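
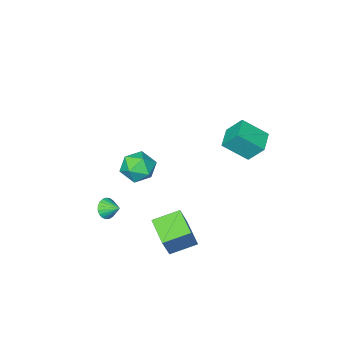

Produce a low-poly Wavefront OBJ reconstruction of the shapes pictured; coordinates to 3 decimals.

v -1.226 -2.993 -3.05
v 0.013 -3.019 -2.988
v -1.333 -4.121 -1.392
v -0.094 -4.147 -1.33
v -0.704 -3.088 -1.114
v -0.638 -2.391 -2.138
v -0.682 -4.749 -2.242
v -0.616 -4.052 -3.266
v 0.349 -4.104 -2.489
v 0.336 -3.078 -1.791
v -1.656 -4.062 -2.589
v -1.669 -3.036 -1.891
v 0.464 2.993 -2.213
v 1.312 3.47 -0.374
v 0.91 4.66 -2.851
v 1.758 5.137 -1.012
v 2.022 2.363 -2.768
v 2.87 2.84 -0.929
v 2.468 4.03 -3.406
v 3.316 4.507 -1.567
v 2.633 -2.122 -3.506
v 3.24 -1.756 -3.805
v 2.327 -1.198 -2.994
v 3.016 -1.706 -4.028
v 2.726 -1.728 -4.161
v 2.419 -1.819 -4.181
v 2.15 -1.962 -4.084
v 1.964 -2.132 -3.887
v 1.893 -2.301 -3.624
v 1.951 -2.439 -3.341
v 2.126 -2.522 -3.086
v 2.389 -2.536 -2.904
v 2.695 -2.478 -2.826
v 2.989 -2.359 -2.866
v 3.222 -2.199 -3.016
v 3.353 -2.025 -3.251
v 3.359 -1.868 -3.53
v -4.445 2.781 2.336
v -4.929 3.633 3.562
v -3.352 3.763 2.085
v -3.837 4.615 3.312
v -3.263 1.765 3.508
v -3.748 2.617 4.735
v -2.171 2.747 3.258
v -2.655 3.599 4.484
f 1 12 6
f 1 6 2
f 1 2 8
f 1 8 11
f 1 11 12
f 2 6 10
f 6 12 5
f 12 11 3
f 11 8 7
f 8 2 9
f 4 10 5
f 4 5 3
f 4 3 7
f 4 7 9
f 4 9 10
f 5 10 6
f 3 5 12
f 7 3 11
f 9 7 8
f 10 9 2
f 14 16 13
f 17 14 13
f 13 16 15
f 15 17 13
f 14 20 16
f 18 14 17
f 18 20 14
f 16 20 15
f 19 17 15
f 15 20 19
f 19 18 17
f 20 18 19
f 22 21 24
f 22 24 23
f 24 21 25
f 24 25 23
f 25 21 26
f 25 26 23
f 26 21 27
f 26 27 23
f 27 21 28
f 27 28 23
f 28 21 29
f 28 29 23
f 29 21 30
f 29 30 23
f 30 21 31
f 30 31 23
f 31 21 32
f 31 32 23
f 32 21 33
f 32 33 23
f 33 21 34
f 33 34 23
f 34 21 35
f 34 35 23
f 35 21 36
f 35 36 23
f 36 21 37
f 36 37 23
f 37 21 22
f 37 22 23
f 39 41 38
f 42 39 38
f 38 41 40
f 40 42 38
f 39 45 41
f 43 39 42
f 43 45 39
f 41 45 40
f 44 42 40
f 40 45 44
f 44 43 42
f 45 43 44



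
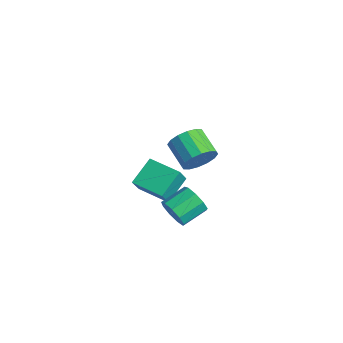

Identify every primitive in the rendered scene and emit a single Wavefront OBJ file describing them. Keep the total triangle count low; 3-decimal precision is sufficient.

v -4.369 -2.054 -3.953
v -3.895 -2.624 -2.922
v -4.932 -0.839 -3.024
v -4.459 -1.409 -1.992
v -2.861 -1.191 -4.168
v -2.388 -1.761 -3.136
v -3.425 0.024 -3.238
v -2.951 -0.546 -2.207
v 0.872 -1.426 1.694
v 1.223 -1.984 2.32
v -0.08 -2.073 2.973
v -0.432 -1.514 2.346
v 1.282 -1.551 2.496
v -0.021 -1.64 3.149
v 1.231 -1.085 2.457
v -0.072 -1.174 3.11
v 1.083 -0.71 2.214
v -0.22 -0.798 2.866
v 0.879 -0.526 1.831
v -0.424 -0.615 2.484
v 0.673 -0.584 1.411
v -0.63 -0.672 2.064
v 0.52 -0.867 1.067
v -0.783 -0.956 1.72
v 0.461 -1.3 0.891
v -0.842 -1.389 1.544
v 0.512 -1.766 0.93
v -0.791 -1.855 1.583
v 0.66 -2.142 1.174
v -0.643 -2.23 1.826
v 0.864 -2.325 1.556
v -0.439 -2.414 2.209
v 1.07 -2.268 1.976
v -0.233 -2.356 2.629
v -1.532 -1.618 -3.855
v -1.121 -1.852 -3.136
v -1.298 -0.536 -2.607
v -1.708 -0.302 -3.325
v -0.736 -1.643 -3.529
v -0.913 -0.326 -2.999
v -0.724 -1.422 -4.074
v -0.9 -0.105 -3.544
v -1.089 -1.293 -4.516
v -1.266 0.024 -3.987
v -1.662 -1.316 -4.649
v -1.838 0.001 -4.12
v -2.173 -1.481 -4.411
v -2.35 -0.164 -3.881
v -2.385 -1.71 -3.912
v -2.562 -0.393 -3.382
v -2.197 -1.896 -3.386
v -2.374 -0.58 -2.857
v -1.698 -1.952 -3.08
v -1.875 -0.636 -2.55
f 2 4 1
f 5 2 1
f 1 4 3
f 3 5 1
f 2 8 4
f 6 2 5
f 6 8 2
f 4 8 3
f 7 5 3
f 3 8 7
f 7 6 5
f 8 6 7
f 10 9 13
f 10 13 11
f 11 13 14
f 11 14 12
f 13 9 15
f 13 15 14
f 14 15 16
f 14 16 12
f 15 9 17
f 15 17 16
f 16 17 18
f 16 18 12
f 17 9 19
f 17 19 18
f 18 19 20
f 18 20 12
f 19 9 21
f 19 21 20
f 20 21 22
f 20 22 12
f 21 9 23
f 21 23 22
f 22 23 24
f 22 24 12
f 23 9 25
f 23 25 24
f 24 25 26
f 24 26 12
f 25 9 27
f 25 27 26
f 26 27 28
f 26 28 12
f 27 9 29
f 27 29 28
f 28 29 30
f 28 30 12
f 29 9 31
f 29 31 30
f 30 31 32
f 30 32 12
f 31 9 33
f 31 33 32
f 32 33 34
f 32 34 12
f 33 9 10
f 33 10 34
f 34 10 11
f 34 11 12
f 36 35 39
f 36 39 37
f 37 39 40
f 37 40 38
f 39 35 41
f 39 41 40
f 40 41 42
f 40 42 38
f 41 35 43
f 41 43 42
f 42 43 44
f 42 44 38
f 43 35 45
f 43 45 44
f 44 45 46
f 44 46 38
f 45 35 47
f 45 47 46
f 46 47 48
f 46 48 38
f 47 35 49
f 47 49 48
f 48 49 50
f 48 50 38
f 49 35 51
f 49 51 50
f 50 51 52
f 50 52 38
f 51 35 53
f 51 53 52
f 52 53 54
f 52 54 38
f 53 35 36
f 53 36 54
f 54 36 37
f 54 37 38



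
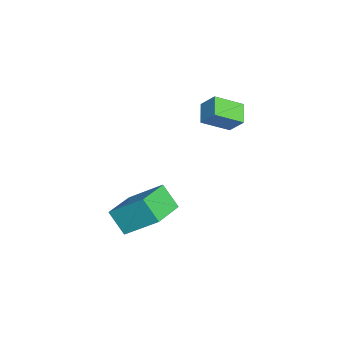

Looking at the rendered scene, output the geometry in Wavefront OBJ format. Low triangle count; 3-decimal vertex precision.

v -3.044 3.687 0.6
v -2.743 2.572 1.281
v -3.913 3.686 0.984
v -3.612 2.572 1.664
v -2.728 4.208 1.316
v -2.427 3.094 1.996
v -3.597 4.208 1.699
v -3.296 3.093 2.38
v -1.122 -0.898 -2.781
v -0.729 0.431 -1.617
v -2.52 -0.181 -3.129
v -2.128 1.149 -1.965
v -0.592 -0.289 -3.655
v -0.2 1.041 -2.491
v -1.991 0.429 -4.003
v -1.598 1.758 -2.839
f 2 4 1
f 5 2 1
f 1 4 3
f 3 5 1
f 2 8 4
f 6 2 5
f 6 8 2
f 4 8 3
f 7 5 3
f 3 8 7
f 7 6 5
f 8 6 7
f 10 12 9
f 13 10 9
f 9 12 11
f 11 13 9
f 10 16 12
f 14 10 13
f 14 16 10
f 12 16 11
f 15 13 11
f 11 16 15
f 15 14 13
f 16 14 15



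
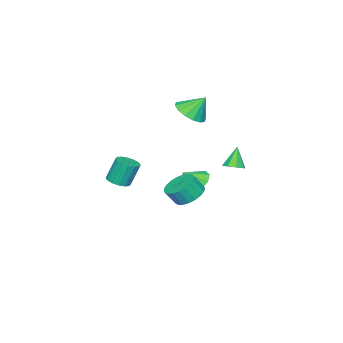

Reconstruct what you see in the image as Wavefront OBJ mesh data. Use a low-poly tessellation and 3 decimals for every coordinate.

v -4.076 -2.125 -3.643
v -3.325 -1.915 -4.149
v -3.344 -2.615 -2.757
v -3.469 -1.431 -3.762
v -3.897 -1.272 -3.319
v -4.409 -1.511 -3.028
v -4.766 -2.038 -3.025
v -4.8 -2.605 -3.311
v -4.495 -2.948 -3.752
v -3.995 -2.905 -4.142
v -3.533 -2.497 -4.299
v -3.772 -2.393 1.914
v -2.99 -1.696 1.749
v -4.188 -1.647 3.086
v -3.419 -1.498 1.47
v -3.942 -1.539 1.31
v -4.42 -1.809 1.312
v -4.724 -2.236 1.476
v -4.773 -2.704 1.757
v -4.553 -3.09 2.08
v -4.125 -3.288 2.359
v -3.601 -3.247 2.519
v -3.124 -2.977 2.517
v -2.82 -2.55 2.353
v -2.771 -2.082 2.072
v -3.328 0.803 -1.347
v -2.93 1.26 -1.085
v -3.952 0.617 -0.073
v -3.359 1.458 -1.266
v -3.769 1.272 -1.494
v -3.921 0.811 -1.636
v -3.726 0.346 -1.608
v -3.297 0.149 -1.427
v -2.887 0.335 -1.199
v -2.735 0.796 -1.057
v -1.171 -0.622 -3.043
v -0.269 -0.423 -3.368
v 0.154 -0.859 -2.463
v -0.749 -1.058 -2.137
v -0.361 -0.084 -3.162
v 0.062 -0.52 -2.257
v -0.593 0.162 -2.935
v -0.171 -0.274 -2.03
v -0.926 0.272 -2.726
v -0.503 -0.164 -1.821
v -1.3 0.228 -2.573
v -0.878 -0.208 -1.668
v -1.653 0.037 -2.5
v -1.23 -0.399 -1.595
v -1.922 -0.268 -2.521
v -1.499 -0.704 -1.616
v -2.062 -0.635 -2.633
v -1.639 -1.071 -1.728
v -2.047 -0.999 -2.815
v -1.624 -1.435 -1.91
v -1.881 -1.298 -3.036
v -1.458 -1.734 -2.131
v -1.593 -1.48 -3.259
v -1.17 -1.916 -2.354
v -1.231 -1.514 -3.444
v -0.808 -1.95 -2.539
v -0.859 -1.394 -3.56
v -0.436 -1.83 -2.655
v -0.542 -1.14 -3.586
v -0.119 -1.576 -2.681
v -0.333 -0.796 -3.518
v 0.09 -1.232 -2.613
v 3.575 -1.925 -0.415
v 4.247 -1.815 -0.256
v 3.858 -1.444 1.134
v 3.185 -1.555 0.975
v 4.125 -1.495 -0.375
v 3.736 -1.124 1.014
v 3.856 -1.291 -0.505
v 3.467 -0.92 0.884
v 3.511 -1.256 -0.611
v 3.122 -0.886 0.779
v 3.183 -1.401 -0.664
v 2.794 -1.031 0.725
v 2.96 -1.687 -0.651
v 2.571 -1.316 0.739
v 2.902 -2.036 -0.574
v 2.513 -1.665 0.816
v 3.024 -2.356 -0.454
v 2.635 -1.985 0.935
v 3.293 -2.56 -0.324
v 2.904 -2.189 1.065
v 3.638 -2.594 -0.219
v 3.249 -2.224 1.171
v 3.966 -2.449 -0.165
v 3.577 -2.079 1.224
v 4.189 -2.164 -0.179
v 3.8 -1.793 1.211
f 2 1 4
f 2 4 3
f 4 1 5
f 4 5 3
f 5 1 6
f 5 6 3
f 6 1 7
f 6 7 3
f 7 1 8
f 7 8 3
f 8 1 9
f 8 9 3
f 9 1 10
f 9 10 3
f 10 1 11
f 10 11 3
f 11 1 2
f 11 2 3
f 13 12 15
f 13 15 14
f 15 12 16
f 15 16 14
f 16 12 17
f 16 17 14
f 17 12 18
f 17 18 14
f 18 12 19
f 18 19 14
f 19 12 20
f 19 20 14
f 20 12 21
f 20 21 14
f 21 12 22
f 21 22 14
f 22 12 23
f 22 23 14
f 23 12 24
f 23 24 14
f 24 12 25
f 24 25 14
f 25 12 13
f 25 13 14
f 27 26 29
f 27 29 28
f 29 26 30
f 29 30 28
f 30 26 31
f 30 31 28
f 31 26 32
f 31 32 28
f 32 26 33
f 32 33 28
f 33 26 34
f 33 34 28
f 34 26 35
f 34 35 28
f 35 26 27
f 35 27 28
f 37 36 40
f 37 40 38
f 38 40 41
f 38 41 39
f 40 36 42
f 40 42 41
f 41 42 43
f 41 43 39
f 42 36 44
f 42 44 43
f 43 44 45
f 43 45 39
f 44 36 46
f 44 46 45
f 45 46 47
f 45 47 39
f 46 36 48
f 46 48 47
f 47 48 49
f 47 49 39
f 48 36 50
f 48 50 49
f 49 50 51
f 49 51 39
f 50 36 52
f 50 52 51
f 51 52 53
f 51 53 39
f 52 36 54
f 52 54 53
f 53 54 55
f 53 55 39
f 54 36 56
f 54 56 55
f 55 56 57
f 55 57 39
f 56 36 58
f 56 58 57
f 57 58 59
f 57 59 39
f 58 36 60
f 58 60 59
f 59 60 61
f 59 61 39
f 60 36 62
f 60 62 61
f 61 62 63
f 61 63 39
f 62 36 64
f 62 64 63
f 63 64 65
f 63 65 39
f 64 36 66
f 64 66 65
f 65 66 67
f 65 67 39
f 66 36 37
f 66 37 67
f 67 37 38
f 67 38 39
f 69 68 72
f 69 72 70
f 70 72 73
f 70 73 71
f 72 68 74
f 72 74 73
f 73 74 75
f 73 75 71
f 74 68 76
f 74 76 75
f 75 76 77
f 75 77 71
f 76 68 78
f 76 78 77
f 77 78 79
f 77 79 71
f 78 68 80
f 78 80 79
f 79 80 81
f 79 81 71
f 80 68 82
f 80 82 81
f 81 82 83
f 81 83 71
f 82 68 84
f 82 84 83
f 83 84 85
f 83 85 71
f 84 68 86
f 84 86 85
f 85 86 87
f 85 87 71
f 86 68 88
f 86 88 87
f 87 88 89
f 87 89 71
f 88 68 90
f 88 90 89
f 89 90 91
f 89 91 71
f 90 68 92
f 90 92 91
f 91 92 93
f 91 93 71
f 92 68 69
f 92 69 93
f 93 69 70
f 93 70 71



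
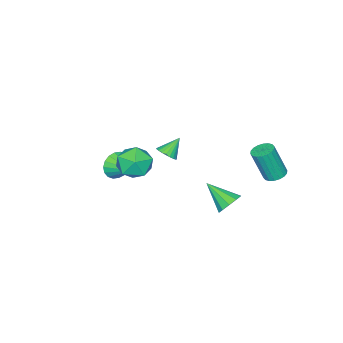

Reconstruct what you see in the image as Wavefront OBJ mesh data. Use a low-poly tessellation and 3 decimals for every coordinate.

v -1.912 2.579 -1.922
v -1.528 2.231 -2.479
v -1.808 1.181 -0.978
v -1.217 2.444 -2.198
v -1.171 2.708 -1.812
v -1.409 2.923 -1.469
v -1.839 3.006 -1.298
v -2.296 2.926 -1.366
v -2.607 2.713 -1.647
v -2.653 2.449 -2.032
v -2.415 2.235 -2.376
v -1.986 2.151 -2.546
v -0.477 -3.506 -1.156
v -0.046 -3.375 -1.865
v -0.263 -2.194 -0.784
v -0.396 -3.29 -1.964
v -0.763 -3.248 -1.902
v -1.072 -3.257 -1.693
v -1.264 -3.315 -1.378
v -1.3 -3.411 -1.018
v -1.173 -3.526 -0.686
v -0.908 -3.636 -0.447
v -0.557 -3.721 -0.348
v -0.191 -3.764 -0.409
v 0.119 -3.755 -0.618
v 0.31 -3.697 -0.934
v 0.346 -3.601 -1.293
v 0.219 -3.486 -1.626
v 3.066 0.857 3.285
v 3.447 0.407 2.453
v 1.573 0.253 2.927
v 1.954 -0.197 2.095
v 2.216 -0.533 3.022
v 3.139 -0.159 3.243
v 1.881 0.819 2.137
v 2.804 1.193 2.358
v 2.715 0.384 1.744
v 2.922 -0.452 2.29
v 2.098 1.112 3.09
v 2.305 0.276 3.636
v -2.169 -1.695 -0.399
v -1.718 -1.615 0.004
v -2.971 -1.505 0.459
v -1.75 -1.393 -0.075
v -1.846 -1.216 -0.204
v -1.991 -1.113 -0.362
v -2.163 -1.099 -0.526
v -2.336 -1.175 -0.67
v -2.483 -1.33 -0.774
v -2.583 -1.541 -0.82
v -2.62 -1.776 -0.802
v -2.588 -1.998 -0.723
v -2.492 -2.174 -0.595
v -2.347 -2.277 -0.437
v -2.175 -2.292 -0.273
v -2.003 -2.216 -0.128
v -1.855 -2.06 -0.025
v -1.755 -1.849 0.022
v -3.95 3.754 -0.289
v -3.435 4.099 -0.292
v -3.055 3.551 1.465
v -3.57 3.206 1.469
v -3.625 4.274 -0.197
v -3.245 3.726 1.561
v -3.88 4.347 -0.119
v -3.5 3.798 1.639
v -4.149 4.301 -0.075
v -3.769 3.753 1.683
v -4.378 4.148 -0.073
v -3.998 3.599 1.684
v -4.523 3.916 -0.114
v -4.142 3.368 1.643
v -4.554 3.653 -0.19
v -4.174 3.104 1.568
v -4.465 3.409 -0.285
v -4.085 2.861 1.472
v -4.275 3.234 -0.381
v -3.895 2.686 1.377
v -4.02 3.162 -0.459
v -3.64 2.613 1.299
v -3.751 3.207 -0.503
v -3.371 2.659 1.255
v -3.522 3.361 -0.504
v -3.142 2.812 1.253
v -3.378 3.592 -0.463
v -2.997 3.044 1.294
v -3.346 3.856 -0.388
v -2.966 3.307 1.37
f 2 1 4
f 2 4 3
f 4 1 5
f 4 5 3
f 5 1 6
f 5 6 3
f 6 1 7
f 6 7 3
f 7 1 8
f 7 8 3
f 8 1 9
f 8 9 3
f 9 1 10
f 9 10 3
f 10 1 11
f 10 11 3
f 11 1 12
f 11 12 3
f 12 1 2
f 12 2 3
f 14 13 16
f 14 16 15
f 16 13 17
f 16 17 15
f 17 13 18
f 17 18 15
f 18 13 19
f 18 19 15
f 19 13 20
f 19 20 15
f 20 13 21
f 20 21 15
f 21 13 22
f 21 22 15
f 22 13 23
f 22 23 15
f 23 13 24
f 23 24 15
f 24 13 25
f 24 25 15
f 25 13 26
f 25 26 15
f 26 13 27
f 26 27 15
f 27 13 28
f 27 28 15
f 28 13 14
f 28 14 15
f 29 40 34
f 29 34 30
f 29 30 36
f 29 36 39
f 29 39 40
f 30 34 38
f 34 40 33
f 40 39 31
f 39 36 35
f 36 30 37
f 32 38 33
f 32 33 31
f 32 31 35
f 32 35 37
f 32 37 38
f 33 38 34
f 31 33 40
f 35 31 39
f 37 35 36
f 38 37 30
f 42 41 44
f 42 44 43
f 44 41 45
f 44 45 43
f 45 41 46
f 45 46 43
f 46 41 47
f 46 47 43
f 47 41 48
f 47 48 43
f 48 41 49
f 48 49 43
f 49 41 50
f 49 50 43
f 50 41 51
f 50 51 43
f 51 41 52
f 51 52 43
f 52 41 53
f 52 53 43
f 53 41 54
f 53 54 43
f 54 41 55
f 54 55 43
f 55 41 56
f 55 56 43
f 56 41 57
f 56 57 43
f 57 41 58
f 57 58 43
f 58 41 42
f 58 42 43
f 60 59 63
f 60 63 61
f 61 63 64
f 61 64 62
f 63 59 65
f 63 65 64
f 64 65 66
f 64 66 62
f 65 59 67
f 65 67 66
f 66 67 68
f 66 68 62
f 67 59 69
f 67 69 68
f 68 69 70
f 68 70 62
f 69 59 71
f 69 71 70
f 70 71 72
f 70 72 62
f 71 59 73
f 71 73 72
f 72 73 74
f 72 74 62
f 73 59 75
f 73 75 74
f 74 75 76
f 74 76 62
f 75 59 77
f 75 77 76
f 76 77 78
f 76 78 62
f 77 59 79
f 77 79 78
f 78 79 80
f 78 80 62
f 79 59 81
f 79 81 80
f 80 81 82
f 80 82 62
f 81 59 83
f 81 83 82
f 82 83 84
f 82 84 62
f 83 59 85
f 83 85 84
f 84 85 86
f 84 86 62
f 85 59 87
f 85 87 86
f 86 87 88
f 86 88 62
f 87 59 60
f 87 60 88
f 88 60 61
f 88 61 62



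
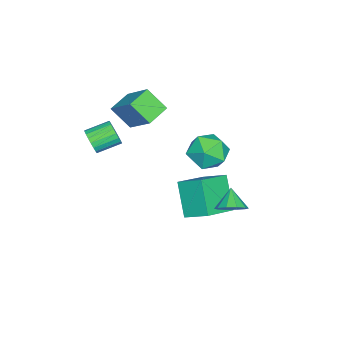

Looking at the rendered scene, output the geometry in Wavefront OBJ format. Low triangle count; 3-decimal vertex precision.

v 1.666 -4.17 3.217
v 2.097 -4.104 3.815
v 1.324 -3.104 4.261
v 0.894 -3.17 3.663
v 2.232 -3.911 3.617
v 1.46 -2.911 4.063
v 2.27 -3.763 3.35
v 1.497 -2.763 3.796
v 2.203 -3.685 3.06
v 1.43 -2.685 3.505
v 2.043 -3.692 2.797
v 1.271 -2.692 3.242
v 1.818 -3.781 2.607
v 1.046 -2.781 3.052
v 1.567 -3.937 2.522
v 0.795 -2.937 2.967
v 1.333 -4.134 2.557
v 0.561 -3.133 3.003
v 1.157 -4.336 2.707
v 0.384 -3.336 3.153
v 1.069 -4.511 2.945
v 0.296 -3.511 3.39
v 1.084 -4.626 3.23
v 0.311 -3.626 3.675
v 1.199 -4.662 3.513
v 0.427 -3.662 3.958
v 1.396 -4.614 3.744
v 0.623 -3.614 4.19
v 1.639 -4.488 3.885
v 0.867 -3.488 4.33
v 1.887 -4.308 3.91
v 1.115 -3.308 4.355
v -2.247 0.775 2.299
v -1.359 1.513 2.656
v -1.141 0.167 0.804
v -0.253 0.905 1.161
v -0.542 -0.061 1.829
v -1.225 0.315 2.753
v -1.275 1.365 0.707
v -1.958 1.741 1.631
v -0.757 1.878 1.672
v -0.305 0.997 2.366
v -2.195 0.683 1.094
v -1.743 -0.198 1.788
v -0.844 -0.612 -0.768
v -0.622 0.721 -0.029
v -2.603 0.107 -1.537
v -2.381 1.44 -0.799
v 0.221 0.16 -2.481
v 0.443 1.493 -1.743
v -1.538 0.879 -3.251
v -1.316 2.212 -2.512
v 0.667 2.782 -0.585
v 1.283 2.726 -0.016
v -0.147 2.458 0.265
v 1.099 3.212 -0.007
v 0.751 3.533 -0.218
v 0.37 3.567 -0.57
v 0.103 3.302 -0.927
v 0.051 2.837 -1.153
v 0.235 2.352 -1.163
v 0.583 2.03 -0.951
v 0.964 1.996 -0.599
v 1.231 2.262 -0.242
v -3.45 -3.271 1.959
v -3.479 -4.34 3.095
v -2.585 -1.841 3.327
v -2.614 -2.91 4.463
v -2.186 -3.69 1.597
v -2.215 -4.759 2.733
v -1.321 -2.26 2.965
v -1.35 -3.329 4.101
f 2 1 5
f 2 5 3
f 3 5 6
f 3 6 4
f 5 1 7
f 5 7 6
f 6 7 8
f 6 8 4
f 7 1 9
f 7 9 8
f 8 9 10
f 8 10 4
f 9 1 11
f 9 11 10
f 10 11 12
f 10 12 4
f 11 1 13
f 11 13 12
f 12 13 14
f 12 14 4
f 13 1 15
f 13 15 14
f 14 15 16
f 14 16 4
f 15 1 17
f 15 17 16
f 16 17 18
f 16 18 4
f 17 1 19
f 17 19 18
f 18 19 20
f 18 20 4
f 19 1 21
f 19 21 20
f 20 21 22
f 20 22 4
f 21 1 23
f 21 23 22
f 22 23 24
f 22 24 4
f 23 1 25
f 23 25 24
f 24 25 26
f 24 26 4
f 25 1 27
f 25 27 26
f 26 27 28
f 26 28 4
f 27 1 29
f 27 29 28
f 28 29 30
f 28 30 4
f 29 1 31
f 29 31 30
f 30 31 32
f 30 32 4
f 31 1 2
f 31 2 32
f 32 2 3
f 32 3 4
f 33 44 38
f 33 38 34
f 33 34 40
f 33 40 43
f 33 43 44
f 34 38 42
f 38 44 37
f 44 43 35
f 43 40 39
f 40 34 41
f 36 42 37
f 36 37 35
f 36 35 39
f 36 39 41
f 36 41 42
f 37 42 38
f 35 37 44
f 39 35 43
f 41 39 40
f 42 41 34
f 46 48 45
f 49 46 45
f 45 48 47
f 47 49 45
f 46 52 48
f 50 46 49
f 50 52 46
f 48 52 47
f 51 49 47
f 47 52 51
f 51 50 49
f 52 50 51
f 54 53 56
f 54 56 55
f 56 53 57
f 56 57 55
f 57 53 58
f 57 58 55
f 58 53 59
f 58 59 55
f 59 53 60
f 59 60 55
f 60 53 61
f 60 61 55
f 61 53 62
f 61 62 55
f 62 53 63
f 62 63 55
f 63 53 64
f 63 64 55
f 64 53 54
f 64 54 55
f 66 68 65
f 69 66 65
f 65 68 67
f 67 69 65
f 66 72 68
f 70 66 69
f 70 72 66
f 68 72 67
f 71 69 67
f 67 72 71
f 71 70 69
f 72 70 71



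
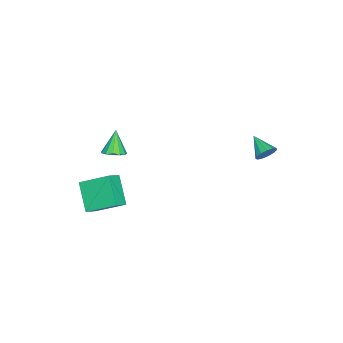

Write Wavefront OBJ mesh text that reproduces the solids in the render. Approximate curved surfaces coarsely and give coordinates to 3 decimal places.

v 2.746 -4.764 1.516
v 2.558 -2.967 2.587
v 1.923 -4.522 0.965
v 1.735 -2.725 2.035
v 3.925 -3.835 0.165
v 3.737 -2.038 1.235
v 3.102 -3.593 -0.387
v 2.914 -1.796 0.684
v 1.109 -3.296 3.31
v 1.712 -3.103 3.694
v 0.311 -3.504 4.67
v 1.5 -2.751 3.623
v 1.164 -2.572 3.453
v 0.811 -2.623 3.238
v 0.552 -2.888 3.045
v 0.471 -3.282 2.937
v 0.592 -3.681 2.948
v 0.877 -3.958 3.073
v 1.236 -4.024 3.274
v 1.555 -3.86 3.487
v 1.733 -3.517 3.643
v -3.367 4.256 2.075
v -2.824 4.123 2.512
v -4.153 3.184 2.725
v -3.05 4.399 2.693
v -3.376 4.629 2.679
v -3.7 4.741 2.472
v -3.918 4.699 2.139
v -3.961 4.516 1.786
v -3.816 4.251 1.525
v -3.528 3.987 1.437
v -3.189 3.809 1.553
v -2.907 3.773 1.834
v -2.77 3.89 2.191
f 2 4 1
f 5 2 1
f 1 4 3
f 3 5 1
f 2 8 4
f 6 2 5
f 6 8 2
f 4 8 3
f 7 5 3
f 3 8 7
f 7 6 5
f 8 6 7
f 10 9 12
f 10 12 11
f 12 9 13
f 12 13 11
f 13 9 14
f 13 14 11
f 14 9 15
f 14 15 11
f 15 9 16
f 15 16 11
f 16 9 17
f 16 17 11
f 17 9 18
f 17 18 11
f 18 9 19
f 18 19 11
f 19 9 20
f 19 20 11
f 20 9 21
f 20 21 11
f 21 9 10
f 21 10 11
f 23 22 25
f 23 25 24
f 25 22 26
f 25 26 24
f 26 22 27
f 26 27 24
f 27 22 28
f 27 28 24
f 28 22 29
f 28 29 24
f 29 22 30
f 29 30 24
f 30 22 31
f 30 31 24
f 31 22 32
f 31 32 24
f 32 22 33
f 32 33 24
f 33 22 34
f 33 34 24
f 34 22 23
f 34 23 24



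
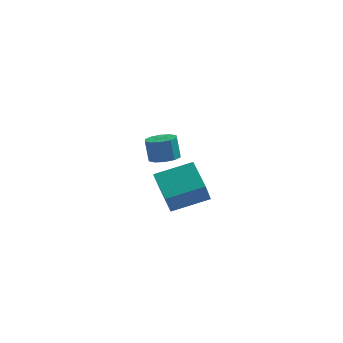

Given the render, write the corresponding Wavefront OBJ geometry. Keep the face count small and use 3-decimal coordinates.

v 0.143 2.852 -0.095
v 0.685 2.324 0.165
v 0.458 2.66 1.316
v -0.083 3.188 1.055
v 0.916 2.754 0.086
v 0.689 3.089 1.237
v 0.853 3.221 -0.063
v 0.626 3.556 1.088
v 0.518 3.547 -0.224
v 0.291 3.883 0.927
v 0.04 3.608 -0.336
v -0.187 3.944 0.815
v -0.398 3.38 -0.356
v -0.625 3.716 0.795
v -0.629 2.951 -0.277
v -0.856 3.286 0.874
v -0.566 2.484 -0.128
v -0.793 2.819 1.023
v -0.231 2.157 0.033
v -0.458 2.493 1.184
v 0.247 2.096 0.145
v 0.02 2.432 1.296
v 1.204 -3.265 0.522
v 1.027 -3.777 1.692
v 0.475 -1.76 1.069
v 0.297 -2.272 2.24
v 2.923 -2.628 1.06
v 2.745 -3.14 2.231
v 2.193 -1.123 1.608
v 2.016 -1.635 2.778
f 2 1 5
f 2 5 3
f 3 5 6
f 3 6 4
f 5 1 7
f 5 7 6
f 6 7 8
f 6 8 4
f 7 1 9
f 7 9 8
f 8 9 10
f 8 10 4
f 9 1 11
f 9 11 10
f 10 11 12
f 10 12 4
f 11 1 13
f 11 13 12
f 12 13 14
f 12 14 4
f 13 1 15
f 13 15 14
f 14 15 16
f 14 16 4
f 15 1 17
f 15 17 16
f 16 17 18
f 16 18 4
f 17 1 19
f 17 19 18
f 18 19 20
f 18 20 4
f 19 1 21
f 19 21 20
f 20 21 22
f 20 22 4
f 21 1 2
f 21 2 22
f 22 2 3
f 22 3 4
f 24 26 23
f 27 24 23
f 23 26 25
f 25 27 23
f 24 30 26
f 28 24 27
f 28 30 24
f 26 30 25
f 29 27 25
f 25 30 29
f 29 28 27
f 30 28 29



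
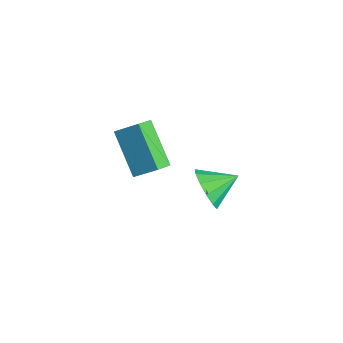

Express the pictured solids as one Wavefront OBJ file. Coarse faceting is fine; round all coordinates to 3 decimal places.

v -4.499 0.332 -2.884
v -3.97 0.968 -2.287
v -4.829 0.965 -3.266
v -4.299 1.601 -2.67
v -3.101 0.319 -4.11
v -2.571 0.955 -3.514
v -3.43 0.952 -4.493
v -2.901 1.588 -3.896
v -0.18 1.433 -2.519
v 0.252 1.615 -3.179
v 0.06 2.447 -2.081
v -0.175 1.753 -3.263
v -0.604 1.789 -3.11
v -0.898 1.712 -2.77
v -0.964 1.546 -2.35
v -0.782 1.345 -1.983
v -0.408 1.171 -1.787
v 0.038 1.081 -1.822
v 0.414 1.102 -2.079
v 0.602 1.229 -2.475
v 0.542 1.42 -2.885
f 2 4 1
f 5 2 1
f 1 4 3
f 3 5 1
f 2 8 4
f 6 2 5
f 6 8 2
f 4 8 3
f 7 5 3
f 3 8 7
f 7 6 5
f 8 6 7
f 10 9 12
f 10 12 11
f 12 9 13
f 12 13 11
f 13 9 14
f 13 14 11
f 14 9 15
f 14 15 11
f 15 9 16
f 15 16 11
f 16 9 17
f 16 17 11
f 17 9 18
f 17 18 11
f 18 9 19
f 18 19 11
f 19 9 20
f 19 20 11
f 20 9 21
f 20 21 11
f 21 9 10
f 21 10 11



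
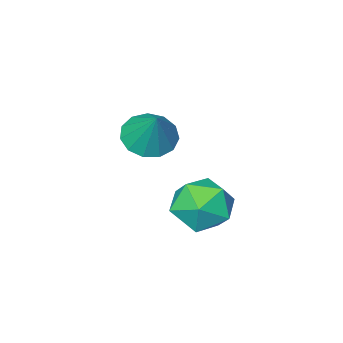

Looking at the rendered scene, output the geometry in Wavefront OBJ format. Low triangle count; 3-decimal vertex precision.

v 3.431 -1.428 1.036
v 4.1 -1.349 0.812
v 3.689 -0.752 2.044
v 3.893 -1.042 0.66
v 3.54 -0.858 0.627
v 3.152 -0.855 0.724
v 2.852 -1.033 0.92
v 2.737 -1.337 1.153
v 2.841 -1.669 1.349
v 3.133 -1.925 1.446
v 3.52 -2.023 1.413
v 3.878 -1.932 1.26
v 4.094 -1.681 1.036
v 3.559 1.832 -0.019
v 4.231 1.594 0.427
v 3.249 0.526 -0.247
v 3.921 0.288 0.199
v 3.265 0.648 0.585
v 3.457 1.455 0.726
v 4.023 0.665 -0.546
v 4.215 1.472 -0.405
v 4.518 0.873 0.102
v 4.049 0.862 0.801
v 3.431 1.258 -0.621
v 2.962 1.247 0.078
f 2 1 4
f 2 4 3
f 4 1 5
f 4 5 3
f 5 1 6
f 5 6 3
f 6 1 7
f 6 7 3
f 7 1 8
f 7 8 3
f 8 1 9
f 8 9 3
f 9 1 10
f 9 10 3
f 10 1 11
f 10 11 3
f 11 1 12
f 11 12 3
f 12 1 13
f 12 13 3
f 13 1 2
f 13 2 3
f 14 25 19
f 14 19 15
f 14 15 21
f 14 21 24
f 14 24 25
f 15 19 23
f 19 25 18
f 25 24 16
f 24 21 20
f 21 15 22
f 17 23 18
f 17 18 16
f 17 16 20
f 17 20 22
f 17 22 23
f 18 23 19
f 16 18 25
f 20 16 24
f 22 20 21
f 23 22 15



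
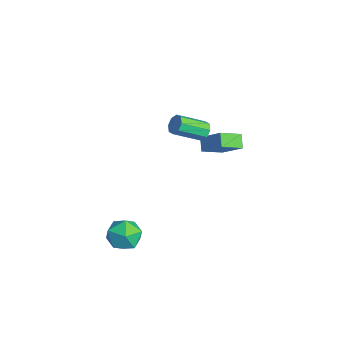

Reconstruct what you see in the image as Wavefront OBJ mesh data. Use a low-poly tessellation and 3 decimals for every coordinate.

v -0.908 1.93 2.906
v -0.268 1.938 2.895
v -0.232 0.338 3.843
v -0.872 0.33 3.854
v -0.451 2.166 3.288
v -0.416 0.566 4.236
v -0.902 2.256 3.457
v -0.867 0.656 4.404
v -1.356 2.155 3.303
v -1.321 0.555 4.251
v -1.548 1.922 2.917
v -1.512 0.322 3.865
v -1.364 1.694 2.524
v -1.329 0.094 3.472
v -0.913 1.604 2.356
v -0.878 0.004 3.303
v -0.459 1.705 2.509
v -0.424 0.105 3.457
v -3.817 3.861 -0.506
v -3.506 2.548 0.149
v -2.702 4.672 0.589
v -2.391 3.358 1.243
v -3.109 3.722 -1.123
v -2.798 2.408 -0.469
v -1.994 4.532 -0.029
v -1.683 3.219 0.626
v 1.886 -2.659 -1.309
v 2.976 -2.546 -1.173
v 2.144 -4.274 -2.027
v 3.234 -4.161 -1.891
v 2.578 -4.279 -1.011
v 2.418 -3.281 -0.568
v 2.702 -3.539 -2.632
v 2.542 -2.541 -2.189
v 3.48 -3.089 -1.991
v 3.403 -3.547 -0.99
v 1.717 -3.273 -2.21
v 1.64 -3.731 -1.209
f 2 1 5
f 2 5 3
f 3 5 6
f 3 6 4
f 5 1 7
f 5 7 6
f 6 7 8
f 6 8 4
f 7 1 9
f 7 9 8
f 8 9 10
f 8 10 4
f 9 1 11
f 9 11 10
f 10 11 12
f 10 12 4
f 11 1 13
f 11 13 12
f 12 13 14
f 12 14 4
f 13 1 15
f 13 15 14
f 14 15 16
f 14 16 4
f 15 1 17
f 15 17 16
f 16 17 18
f 16 18 4
f 17 1 2
f 17 2 18
f 18 2 3
f 18 3 4
f 20 22 19
f 23 20 19
f 19 22 21
f 21 23 19
f 20 26 22
f 24 20 23
f 24 26 20
f 22 26 21
f 25 23 21
f 21 26 25
f 25 24 23
f 26 24 25
f 27 38 32
f 27 32 28
f 27 28 34
f 27 34 37
f 27 37 38
f 28 32 36
f 32 38 31
f 38 37 29
f 37 34 33
f 34 28 35
f 30 36 31
f 30 31 29
f 30 29 33
f 30 33 35
f 30 35 36
f 31 36 32
f 29 31 38
f 33 29 37
f 35 33 34
f 36 35 28



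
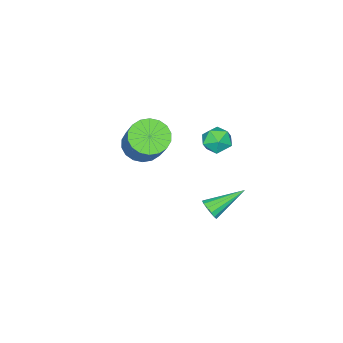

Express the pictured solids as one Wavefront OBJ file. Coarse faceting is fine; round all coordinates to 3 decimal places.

v 3.072 -4.102 1.894
v 3.523 -4.741 2.102
v 4.218 -3.798 3.495
v 3.768 -3.158 3.286
v 3.738 -4.563 1.874
v 4.433 -3.62 3.267
v 3.821 -4.293 1.65
v 4.516 -3.35 3.042
v 3.755 -3.985 1.474
v 4.451 -3.042 2.867
v 3.555 -3.7 1.381
v 4.25 -2.757 2.774
v 3.258 -3.495 1.39
v 3.954 -2.552 2.783
v 2.925 -3.41 1.499
v 3.621 -2.467 2.891
v 2.622 -3.462 1.685
v 3.317 -2.519 3.078
v 2.407 -3.64 1.913
v 3.102 -2.697 3.306
v 2.324 -3.91 2.138
v 3.019 -2.967 3.53
v 2.389 -4.218 2.313
v 3.085 -3.275 3.706
v 2.59 -4.503 2.406
v 3.285 -3.56 3.799
v 2.886 -4.708 2.397
v 3.582 -3.765 3.79
v 3.219 -4.793 2.289
v 3.915 -3.85 3.681
v 1.479 -2.176 -2.01
v 1.787 -2.064 -1.633
v 0.261 -1.444 -1.23
v 1.804 -1.863 -1.795
v 1.734 -1.746 -2.015
v 1.595 -1.744 -2.233
v 1.425 -1.858 -2.392
v 1.269 -2.057 -2.448
v 1.17 -2.288 -2.387
v 1.153 -2.489 -2.224
v 1.223 -2.606 -2.005
v 1.362 -2.608 -1.786
v 1.532 -2.494 -1.628
v 1.688 -2.295 -1.571
v 0.758 -1.78 2.13
v 1.11 -1.67 2.68
v 1.61 -2.25 1.68
v 1.962 -2.14 2.23
v 1.465 -2.579 2.237
v 0.939 -2.288 2.515
v 1.781 -1.632 1.845
v 1.255 -1.341 2.123
v 1.742 -1.578 2.504
v 1.547 -2.163 2.746
v 1.173 -1.757 1.614
v 0.978 -2.342 1.856
f 2 1 5
f 2 5 3
f 3 5 6
f 3 6 4
f 5 1 7
f 5 7 6
f 6 7 8
f 6 8 4
f 7 1 9
f 7 9 8
f 8 9 10
f 8 10 4
f 9 1 11
f 9 11 10
f 10 11 12
f 10 12 4
f 11 1 13
f 11 13 12
f 12 13 14
f 12 14 4
f 13 1 15
f 13 15 14
f 14 15 16
f 14 16 4
f 15 1 17
f 15 17 16
f 16 17 18
f 16 18 4
f 17 1 19
f 17 19 18
f 18 19 20
f 18 20 4
f 19 1 21
f 19 21 20
f 20 21 22
f 20 22 4
f 21 1 23
f 21 23 22
f 22 23 24
f 22 24 4
f 23 1 25
f 23 25 24
f 24 25 26
f 24 26 4
f 25 1 27
f 25 27 26
f 26 27 28
f 26 28 4
f 27 1 29
f 27 29 28
f 28 29 30
f 28 30 4
f 29 1 2
f 29 2 30
f 30 2 3
f 30 3 4
f 32 31 34
f 32 34 33
f 34 31 35
f 34 35 33
f 35 31 36
f 35 36 33
f 36 31 37
f 36 37 33
f 37 31 38
f 37 38 33
f 38 31 39
f 38 39 33
f 39 31 40
f 39 40 33
f 40 31 41
f 40 41 33
f 41 31 42
f 41 42 33
f 42 31 43
f 42 43 33
f 43 31 44
f 43 44 33
f 44 31 32
f 44 32 33
f 45 56 50
f 45 50 46
f 45 46 52
f 45 52 55
f 45 55 56
f 46 50 54
f 50 56 49
f 56 55 47
f 55 52 51
f 52 46 53
f 48 54 49
f 48 49 47
f 48 47 51
f 48 51 53
f 48 53 54
f 49 54 50
f 47 49 56
f 51 47 55
f 53 51 52
f 54 53 46



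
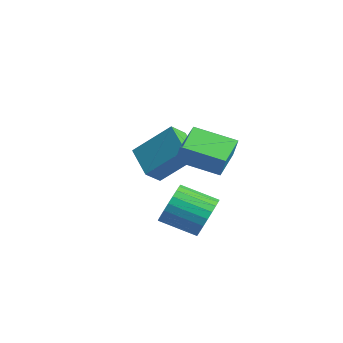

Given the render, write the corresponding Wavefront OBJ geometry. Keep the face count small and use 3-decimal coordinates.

v 1.452 0.798 -1.96
v 2.042 0.591 -1.356
v 1.098 -0.406 -0.776
v 0.508 -0.198 -1.38
v 1.874 0.841 -1.2
v 0.93 -0.155 -0.62
v 1.641 1.085 -1.161
v 0.697 0.088 -0.581
v 1.379 1.285 -1.243
v 0.435 0.288 -0.663
v 1.129 1.411 -1.434
v 0.185 0.415 -0.854
v 0.927 1.444 -1.705
v -0.017 0.447 -1.125
v 0.806 1.378 -2.015
v -0.138 0.382 -1.435
v 0.783 1.224 -2.317
v -0.161 0.228 -1.737
v 0.862 1.006 -2.564
v -0.082 0.009 -1.984
v 1.03 0.755 -2.72
v 0.086 -0.241 -2.14
v 1.263 0.512 -2.759
v 0.319 -0.485 -2.179
v 1.525 0.312 -2.677
v 0.581 -0.685 -2.097
v 1.775 0.185 -2.486
v 0.831 -0.811 -1.906
v 1.977 0.153 -2.215
v 1.033 -0.844 -1.635
v 2.098 0.218 -1.905
v 1.154 -0.778 -1.325
v 2.121 0.372 -1.603
v 1.177 -0.624 -1.023
v -3.534 0.575 -0.686
v -2.774 1.77 0.566
v -3.695 1.263 -1.244
v -2.935 2.457 0.008
v -2.205 0.383 -1.308
v -1.445 1.577 -0.056
v -2.366 1.07 -1.866
v -1.606 2.265 -0.614
v 0.658 -0.047 0.659
v 1.045 -0.08 1.504
v -0.152 0.952 1.07
v 0.235 0.919 1.914
v 1.785 1.061 0.186
v 2.172 1.028 1.03
v 0.975 2.06 0.596
v 1.362 2.027 1.441
f 2 1 5
f 2 5 3
f 3 5 6
f 3 6 4
f 5 1 7
f 5 7 6
f 6 7 8
f 6 8 4
f 7 1 9
f 7 9 8
f 8 9 10
f 8 10 4
f 9 1 11
f 9 11 10
f 10 11 12
f 10 12 4
f 11 1 13
f 11 13 12
f 12 13 14
f 12 14 4
f 13 1 15
f 13 15 14
f 14 15 16
f 14 16 4
f 15 1 17
f 15 17 16
f 16 17 18
f 16 18 4
f 17 1 19
f 17 19 18
f 18 19 20
f 18 20 4
f 19 1 21
f 19 21 20
f 20 21 22
f 20 22 4
f 21 1 23
f 21 23 22
f 22 23 24
f 22 24 4
f 23 1 25
f 23 25 24
f 24 25 26
f 24 26 4
f 25 1 27
f 25 27 26
f 26 27 28
f 26 28 4
f 27 1 29
f 27 29 28
f 28 29 30
f 28 30 4
f 29 1 31
f 29 31 30
f 30 31 32
f 30 32 4
f 31 1 33
f 31 33 32
f 32 33 34
f 32 34 4
f 33 1 2
f 33 2 34
f 34 2 3
f 34 3 4
f 36 38 35
f 39 36 35
f 35 38 37
f 37 39 35
f 36 42 38
f 40 36 39
f 40 42 36
f 38 42 37
f 41 39 37
f 37 42 41
f 41 40 39
f 42 40 41
f 44 46 43
f 47 44 43
f 43 46 45
f 45 47 43
f 44 50 46
f 48 44 47
f 48 50 44
f 46 50 45
f 49 47 45
f 45 50 49
f 49 48 47
f 50 48 49



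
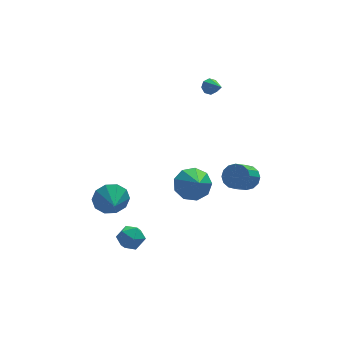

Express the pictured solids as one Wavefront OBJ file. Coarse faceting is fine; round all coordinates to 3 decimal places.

v 4.104 -0.711 -2.217
v 4.779 -1.139 -1.991
v 3.89 -1.996 -0.958
v 3.216 -1.569 -1.183
v 4.766 -0.803 -1.724
v 3.877 -1.66 -0.691
v 4.575 -0.443 -1.588
v 3.687 -1.3 -0.555
v 4.259 -0.154 -1.621
v 3.37 -1.011 -0.588
v 3.901 -0.015 -1.814
v 3.012 -0.872 -0.781
v 3.597 -0.062 -2.114
v 2.709 -0.92 -1.081
v 3.43 -0.284 -2.442
v 2.541 -1.141 -1.409
v 3.443 -0.62 -2.709
v 2.554 -1.477 -1.676
v 3.633 -0.98 -2.845
v 2.745 -1.837 -1.812
v 3.95 -1.269 -2.812
v 3.061 -2.126 -1.779
v 4.308 -1.408 -2.619
v 3.419 -2.265 -1.586
v 4.611 -1.36 -2.319
v 3.723 -2.218 -1.286
v -3.155 -2.233 -3.474
v -2.393 -2.458 -3.835
v -3.727 -3.442 -3.925
v -2.965 -3.667 -4.286
v -3.044 -3.639 -3.418
v -2.691 -2.892 -3.139
v -3.429 -3.008 -4.621
v -3.076 -2.261 -4.342
v -2.563 -2.937 -4.544
v -2.325 -3.327 -3.801
v -3.795 -2.573 -3.959
v -3.557 -2.963 -3.216
v 0.335 -3.133 0.123
v 1.385 -3.249 0.035
v 0.285 -4.627 1.497
v 1.231 -2.767 0.554
v 0.658 -2.456 0.871
v -0.066 -2.462 0.838
v -0.603 -2.782 0.471
v -0.701 -3.267 -0.06
v -0.314 -3.689 -0.505
v 0.376 -3.851 -0.656
v 1.047 -3.678 -0.443
v 3.23 3.664 2.461
v 3.771 3.76 2.355
v 3.57 2.536 3.179
v 3.639 3.95 2.716
v 3.267 3.972 2.928
v 2.873 3.814 2.866
v 2.688 3.569 2.568
v 2.821 3.379 2.207
v 3.193 3.357 1.995
v 3.586 3.515 2.056
v -3.376 0.405 -3.354
v -2.927 0.7 -2.429
v -3.464 -0.865 -2.906
v -3.582 0.767 -2.369
v -4.158 0.696 -2.685
v -4.436 0.513 -3.257
v -4.308 0.29 -3.866
v -3.824 0.11 -4.28
v -3.169 0.043 -4.34
v -2.593 0.114 -4.023
v -2.316 0.297 -3.451
v -2.443 0.521 -2.842
f 2 1 5
f 2 5 3
f 3 5 6
f 3 6 4
f 5 1 7
f 5 7 6
f 6 7 8
f 6 8 4
f 7 1 9
f 7 9 8
f 8 9 10
f 8 10 4
f 9 1 11
f 9 11 10
f 10 11 12
f 10 12 4
f 11 1 13
f 11 13 12
f 12 13 14
f 12 14 4
f 13 1 15
f 13 15 14
f 14 15 16
f 14 16 4
f 15 1 17
f 15 17 16
f 16 17 18
f 16 18 4
f 17 1 19
f 17 19 18
f 18 19 20
f 18 20 4
f 19 1 21
f 19 21 20
f 20 21 22
f 20 22 4
f 21 1 23
f 21 23 22
f 22 23 24
f 22 24 4
f 23 1 25
f 23 25 24
f 24 25 26
f 24 26 4
f 25 1 2
f 25 2 26
f 26 2 3
f 26 3 4
f 27 38 32
f 27 32 28
f 27 28 34
f 27 34 37
f 27 37 38
f 28 32 36
f 32 38 31
f 38 37 29
f 37 34 33
f 34 28 35
f 30 36 31
f 30 31 29
f 30 29 33
f 30 33 35
f 30 35 36
f 31 36 32
f 29 31 38
f 33 29 37
f 35 33 34
f 36 35 28
f 40 39 42
f 40 42 41
f 42 39 43
f 42 43 41
f 43 39 44
f 43 44 41
f 44 39 45
f 44 45 41
f 45 39 46
f 45 46 41
f 46 39 47
f 46 47 41
f 47 39 48
f 47 48 41
f 48 39 49
f 48 49 41
f 49 39 40
f 49 40 41
f 51 50 53
f 51 53 52
f 53 50 54
f 53 54 52
f 54 50 55
f 54 55 52
f 55 50 56
f 55 56 52
f 56 50 57
f 56 57 52
f 57 50 58
f 57 58 52
f 58 50 59
f 58 59 52
f 59 50 51
f 59 51 52
f 61 60 63
f 61 63 62
f 63 60 64
f 63 64 62
f 64 60 65
f 64 65 62
f 65 60 66
f 65 66 62
f 66 60 67
f 66 67 62
f 67 60 68
f 67 68 62
f 68 60 69
f 68 69 62
f 69 60 70
f 69 70 62
f 70 60 71
f 70 71 62
f 71 60 61
f 71 61 62



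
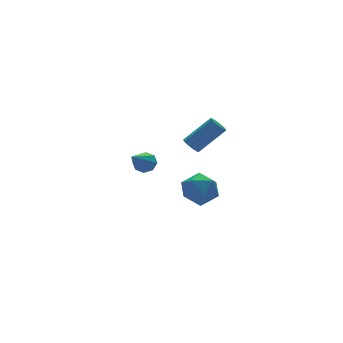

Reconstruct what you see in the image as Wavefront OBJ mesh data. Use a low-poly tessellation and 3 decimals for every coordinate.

v 3.233 3.184 0.33
v 3.595 3.49 0.032
v 5.028 3.143 1.412
v 4.667 2.836 1.71
v 3.433 3.701 0.253
v 4.866 3.354 1.633
v 3.195 3.715 0.504
v 4.628 3.367 1.884
v 2.971 3.525 0.688
v 4.405 3.178 2.068
v 2.848 3.205 0.736
v 4.281 2.858 2.116
v 2.872 2.877 0.628
v 4.305 2.53 2.008
v 3.034 2.666 0.407
v 4.467 2.319 1.787
v 3.272 2.653 0.156
v 4.705 2.305 1.536
v 3.495 2.842 -0.028
v 4.929 2.495 1.352
v 3.619 3.162 -0.076
v 5.052 2.815 1.304
v 1.649 1.21 -1.971
v 2.242 1.891 -2.624
v 3.138 0.809 -1.036
v 3.731 1.49 -1.689
v 2.982 1.911 -0.979
v 2.062 2.159 -1.557
v 3.318 0.541 -2.103
v 2.398 0.789 -2.681
v 3.274 1.477 -2.705
v 3.066 2.324 -2.011
v 2.314 0.376 -1.649
v 2.106 1.223 -0.955
v -1.97 -1.327 2.742
v -1.541 -1.768 2.811
v -3.27 -2.393 4.018
v -1.502 -1.426 3.137
v -1.738 -1.025 3.231
v -2.11 -0.801 3.04
v -2.4 -0.885 2.674
v -2.438 -1.228 2.348
v -2.202 -1.629 2.253
v -1.831 -1.853 2.445
f 2 1 5
f 2 5 3
f 3 5 6
f 3 6 4
f 5 1 7
f 5 7 6
f 6 7 8
f 6 8 4
f 7 1 9
f 7 9 8
f 8 9 10
f 8 10 4
f 9 1 11
f 9 11 10
f 10 11 12
f 10 12 4
f 11 1 13
f 11 13 12
f 12 13 14
f 12 14 4
f 13 1 15
f 13 15 14
f 14 15 16
f 14 16 4
f 15 1 17
f 15 17 16
f 16 17 18
f 16 18 4
f 17 1 19
f 17 19 18
f 18 19 20
f 18 20 4
f 19 1 21
f 19 21 20
f 20 21 22
f 20 22 4
f 21 1 2
f 21 2 22
f 22 2 3
f 22 3 4
f 23 34 28
f 23 28 24
f 23 24 30
f 23 30 33
f 23 33 34
f 24 28 32
f 28 34 27
f 34 33 25
f 33 30 29
f 30 24 31
f 26 32 27
f 26 27 25
f 26 25 29
f 26 29 31
f 26 31 32
f 27 32 28
f 25 27 34
f 29 25 33
f 31 29 30
f 32 31 24
f 36 35 38
f 36 38 37
f 38 35 39
f 38 39 37
f 39 35 40
f 39 40 37
f 40 35 41
f 40 41 37
f 41 35 42
f 41 42 37
f 42 35 43
f 42 43 37
f 43 35 44
f 43 44 37
f 44 35 36
f 44 36 37



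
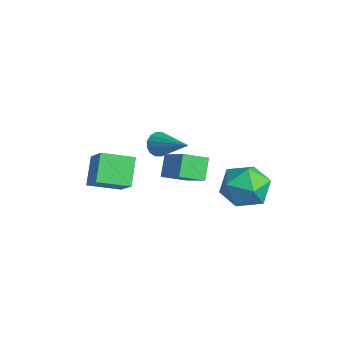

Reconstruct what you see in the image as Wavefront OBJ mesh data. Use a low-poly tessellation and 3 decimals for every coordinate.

v 1.636 3.391 -0.52
v 2.302 3.362 0.501
v 1.278 1.458 -0.341
v 1.944 1.429 0.68
v 0.872 2.012 0.667
v 1.093 3.206 0.556
v 2.487 1.614 -0.396
v 2.708 2.808 -0.507
v 2.827 2.264 0.578
v 1.83 2.51 1.235
v 1.75 2.31 -1.075
v 0.753 2.556 -0.418
v -1.18 -3.568 0.114
v -2.09 -2.936 1.11
v -0.694 -2.192 -0.314
v -1.604 -1.561 0.683
v 0.044 -3.639 1.277
v -0.866 -3.008 2.274
v 0.53 -2.264 0.85
v -0.38 -1.632 1.846
v -0.898 -0.234 -0.343
v -1.543 0.266 0.496
v -0.648 0.858 -0.801
v -1.293 1.357 0.038
v 0.653 -0.117 0.782
v 0.008 0.382 1.621
v 0.903 0.974 0.324
v 0.258 1.474 1.163
v -0.122 -0.681 2.554
v 0.093 -0.406 2.03
v 1.582 -0.159 3.526
v -0.069 -0.171 2.188
v -0.246 -0.073 2.444
v -0.389 -0.139 2.73
v -0.46 -0.349 2.968
v -0.441 -0.649 3.096
v -0.336 -0.957 3.078
v -0.174 -1.191 2.92
v 0.002 -1.289 2.664
v 0.145 -1.224 2.378
v 0.217 -1.014 2.139
v 0.198 -0.714 2.012
f 1 12 6
f 1 6 2
f 1 2 8
f 1 8 11
f 1 11 12
f 2 6 10
f 6 12 5
f 12 11 3
f 11 8 7
f 8 2 9
f 4 10 5
f 4 5 3
f 4 3 7
f 4 7 9
f 4 9 10
f 5 10 6
f 3 5 12
f 7 3 11
f 9 7 8
f 10 9 2
f 14 16 13
f 17 14 13
f 13 16 15
f 15 17 13
f 14 20 16
f 18 14 17
f 18 20 14
f 16 20 15
f 19 17 15
f 15 20 19
f 19 18 17
f 20 18 19
f 22 24 21
f 25 22 21
f 21 24 23
f 23 25 21
f 22 28 24
f 26 22 25
f 26 28 22
f 24 28 23
f 27 25 23
f 23 28 27
f 27 26 25
f 28 26 27
f 30 29 32
f 30 32 31
f 32 29 33
f 32 33 31
f 33 29 34
f 33 34 31
f 34 29 35
f 34 35 31
f 35 29 36
f 35 36 31
f 36 29 37
f 36 37 31
f 37 29 38
f 37 38 31
f 38 29 39
f 38 39 31
f 39 29 40
f 39 40 31
f 40 29 41
f 40 41 31
f 41 29 42
f 41 42 31
f 42 29 30
f 42 30 31



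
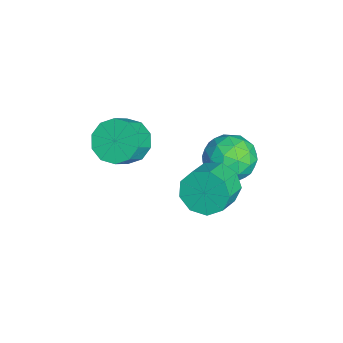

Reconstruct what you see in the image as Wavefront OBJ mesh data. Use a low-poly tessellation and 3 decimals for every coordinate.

v 0.035 1.873 2.694
v 0.599 1.976 1.766
v 1.708 1.429 2.379
v 1.145 1.327 3.306
v 0.674 2.592 2.179
v 1.783 2.045 2.792
v 0.45 2.872 2.833
v 1.559 2.325 3.446
v 0.033 2.684 3.422
v 1.142 2.137 4.035
v -0.383 2.118 3.67
v 0.726 1.571 4.283
v -0.604 1.437 3.461
v 0.505 0.89 4.074
v -0.525 0.96 2.893
v 0.584 0.413 3.506
v -0.184 0.911 2.232
v 0.925 0.364 2.844
v 0.26 1.312 1.787
v 1.369 0.765 2.399
v -2.232 3.668 2.265
v -1.125 3.321 2.674
v -2.735 1.759 2.006
v -1.628 1.412 2.415
v -2.439 1.918 3.19
v -2.128 3.097 3.349
v -1.732 1.983 1.331
v -1.421 3.162 1.49
v -0.816 2.279 2.096
v -1.253 2.239 3.246
v -2.607 2.841 1.434
v -3.044 2.801 2.584
v -1.634 3.662 2.492
v -2.226 1.418 2.188
v -2.703 1.715 2.643
v -2.052 1.511 2.884
v -2.224 3.53 2.889
v -1.573 3.326 3.129
v -2.346 2.502 3.433
v -2.287 1.754 1.551
v -1.636 1.55 1.791
v -1.808 3.569 1.796
v -1.157 3.365 2.037
v -1.514 2.578 1.247
v -0.802 2.845 2.393
v -1.098 1.724 2.241
v -1.159 2.059 1.603
v -0.976 2.752 1.697
v -1.059 2.822 3.068
v -1.355 1.7 2.917
v -1.831 1.997 3.372
v -1.649 2.691 3.466
v -0.877 2.21 2.729
v -2.505 3.38 1.763
v -2.801 2.258 1.612
v -2.211 2.389 1.214
v -2.029 3.083 1.308
v -2.762 3.356 2.439
v -3.058 2.235 2.287
v -2.884 2.328 2.983
v -2.701 3.021 3.077
v -2.983 2.87 1.951
v -2.048 -1.643 3.542
v -1.229 -1.068 3.136
v -0.453 -1.582 3.971
v -1.272 -2.157 4.378
v -1.513 -0.708 3.621
v -0.737 -1.222 4.456
v -2.001 -0.705 4.076
v -1.226 -1.219 4.911
v -2.507 -1.061 4.327
v -1.732 -1.574 5.162
v -2.838 -1.638 4.279
v -2.063 -2.152 5.114
v -2.867 -2.218 3.949
v -2.091 -2.732 4.784
v -2.583 -2.578 3.464
v -1.807 -3.092 4.299
v -2.094 -2.581 3.009
v -1.319 -3.095 3.844
v -1.588 -2.226 2.758
v -0.813 -2.739 3.593
v -1.257 -1.648 2.806
v -0.482 -2.162 3.641
f 2 1 5
f 2 5 3
f 3 5 6
f 3 6 4
f 5 1 7
f 5 7 6
f 6 7 8
f 6 8 4
f 7 1 9
f 7 9 8
f 8 9 10
f 8 10 4
f 9 1 11
f 9 11 10
f 10 11 12
f 10 12 4
f 11 1 13
f 11 13 12
f 12 13 14
f 12 14 4
f 13 1 15
f 13 15 14
f 14 15 16
f 14 16 4
f 15 1 17
f 15 17 16
f 16 17 18
f 16 18 4
f 17 1 19
f 17 19 18
f 18 19 20
f 18 20 4
f 19 1 2
f 19 2 20
f 20 2 3
f 20 3 4
f 21 58 37
f 58 32 61
f 37 61 26
f 58 61 37
f 21 37 33
f 37 26 38
f 33 38 22
f 37 38 33
f 21 33 42
f 33 22 43
f 42 43 28
f 33 43 42
f 21 42 54
f 42 28 57
f 54 57 31
f 42 57 54
f 21 54 58
f 54 31 62
f 58 62 32
f 54 62 58
f 22 38 49
f 38 26 52
f 49 52 30
f 38 52 49
f 26 61 39
f 61 32 60
f 39 60 25
f 61 60 39
f 32 62 59
f 62 31 55
f 59 55 23
f 62 55 59
f 31 57 56
f 57 28 44
f 56 44 27
f 57 44 56
f 28 43 48
f 43 22 45
f 48 45 29
f 43 45 48
f 24 50 36
f 50 30 51
f 36 51 25
f 50 51 36
f 24 36 34
f 36 25 35
f 34 35 23
f 36 35 34
f 24 34 41
f 34 23 40
f 41 40 27
f 34 40 41
f 24 41 46
f 41 27 47
f 46 47 29
f 41 47 46
f 24 46 50
f 46 29 53
f 50 53 30
f 46 53 50
f 25 51 39
f 51 30 52
f 39 52 26
f 51 52 39
f 23 35 59
f 35 25 60
f 59 60 32
f 35 60 59
f 27 40 56
f 40 23 55
f 56 55 31
f 40 55 56
f 29 47 48
f 47 27 44
f 48 44 28
f 47 44 48
f 30 53 49
f 53 29 45
f 49 45 22
f 53 45 49
f 64 63 67
f 64 67 65
f 65 67 68
f 65 68 66
f 67 63 69
f 67 69 68
f 68 69 70
f 68 70 66
f 69 63 71
f 69 71 70
f 70 71 72
f 70 72 66
f 71 63 73
f 71 73 72
f 72 73 74
f 72 74 66
f 73 63 75
f 73 75 74
f 74 75 76
f 74 76 66
f 75 63 77
f 75 77 76
f 76 77 78
f 76 78 66
f 77 63 79
f 77 79 78
f 78 79 80
f 78 80 66
f 79 63 81
f 79 81 80
f 80 81 82
f 80 82 66
f 81 63 83
f 81 83 82
f 82 83 84
f 82 84 66
f 83 63 64
f 83 64 84
f 84 64 65
f 84 65 66



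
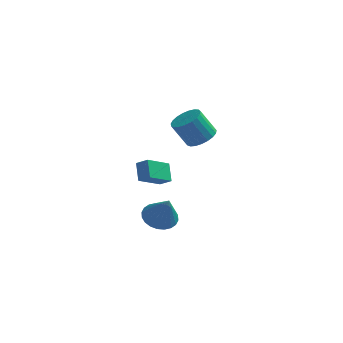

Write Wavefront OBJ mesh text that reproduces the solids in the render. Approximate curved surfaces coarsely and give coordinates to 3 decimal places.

v 0.917 -2.848 -4.228
v 1.905 -2.729 -4.527
v 1.523 -3.472 -2.472
v 1.826 -2.363 -4.37
v 1.608 -2.072 -4.191
v 1.284 -1.898 -4.018
v 0.905 -1.869 -3.876
v 0.528 -1.989 -3.788
v 0.209 -2.24 -3.768
v -0.001 -2.584 -3.817
v -0.072 -2.967 -3.929
v 0.007 -3.333 -4.086
v 0.225 -3.624 -4.265
v 0.549 -3.798 -4.438
v 0.928 -3.827 -4.58
v 1.306 -3.706 -4.668
v 1.624 -3.456 -4.688
v 1.834 -3.112 -4.639
v 3.192 -3.028 2.417
v 3.95 -2.789 2.88
v 3.107 -2.833 4.286
v 2.348 -3.072 3.823
v 3.796 -2.448 2.798
v 2.953 -2.493 4.204
v 3.538 -2.208 2.651
v 2.694 -2.252 4.056
v 3.22 -2.109 2.463
v 2.376 -2.154 3.869
v 2.896 -2.17 2.267
v 2.053 -2.214 3.673
v 2.624 -2.378 2.097
v 1.781 -2.422 3.503
v 2.451 -2.699 1.983
v 1.607 -2.743 3.388
v 2.405 -3.077 1.943
v 1.561 -3.121 3.349
v 2.495 -3.446 1.986
v 1.651 -3.49 3.392
v 2.706 -3.743 2.103
v 1.862 -3.787 3.509
v 3.001 -3.916 2.274
v 2.157 -3.961 3.68
v 3.329 -3.936 2.471
v 2.485 -3.98 3.876
v 3.633 -3.799 2.657
v 2.789 -3.843 4.063
v 3.861 -3.528 2.803
v 3.017 -3.572 4.208
v 3.973 -3.171 2.881
v 3.129 -3.215 4.287
v -0.114 -3.607 -0.96
v 0.546 -3.813 -0.501
v -0.387 -2.719 -0.17
v 0.273 -2.925 0.29
v 0.867 -2.495 -1.87
v 1.527 -2.701 -1.41
v 0.594 -1.607 -1.079
v 1.254 -1.813 -0.62
f 2 1 4
f 2 4 3
f 4 1 5
f 4 5 3
f 5 1 6
f 5 6 3
f 6 1 7
f 6 7 3
f 7 1 8
f 7 8 3
f 8 1 9
f 8 9 3
f 9 1 10
f 9 10 3
f 10 1 11
f 10 11 3
f 11 1 12
f 11 12 3
f 12 1 13
f 12 13 3
f 13 1 14
f 13 14 3
f 14 1 15
f 14 15 3
f 15 1 16
f 15 16 3
f 16 1 17
f 16 17 3
f 17 1 18
f 17 18 3
f 18 1 2
f 18 2 3
f 20 19 23
f 20 23 21
f 21 23 24
f 21 24 22
f 23 19 25
f 23 25 24
f 24 25 26
f 24 26 22
f 25 19 27
f 25 27 26
f 26 27 28
f 26 28 22
f 27 19 29
f 27 29 28
f 28 29 30
f 28 30 22
f 29 19 31
f 29 31 30
f 30 31 32
f 30 32 22
f 31 19 33
f 31 33 32
f 32 33 34
f 32 34 22
f 33 19 35
f 33 35 34
f 34 35 36
f 34 36 22
f 35 19 37
f 35 37 36
f 36 37 38
f 36 38 22
f 37 19 39
f 37 39 38
f 38 39 40
f 38 40 22
f 39 19 41
f 39 41 40
f 40 41 42
f 40 42 22
f 41 19 43
f 41 43 42
f 42 43 44
f 42 44 22
f 43 19 45
f 43 45 44
f 44 45 46
f 44 46 22
f 45 19 47
f 45 47 46
f 46 47 48
f 46 48 22
f 47 19 49
f 47 49 48
f 48 49 50
f 48 50 22
f 49 19 20
f 49 20 50
f 50 20 21
f 50 21 22
f 52 54 51
f 55 52 51
f 51 54 53
f 53 55 51
f 52 58 54
f 56 52 55
f 56 58 52
f 54 58 53
f 57 55 53
f 53 58 57
f 57 56 55
f 58 56 57



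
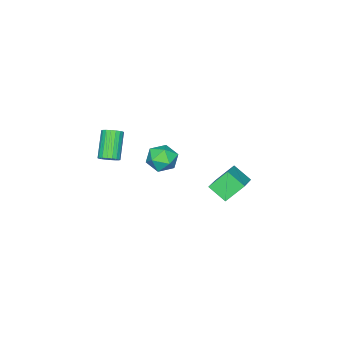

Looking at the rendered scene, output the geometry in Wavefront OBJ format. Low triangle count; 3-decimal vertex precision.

v 0.156 -3.083 -2.191
v 0.609 -3.353 -1.952
v -0.422 -3.947 -0.669
v -0.876 -3.677 -0.909
v 0.615 -3.121 -1.84
v -0.416 -3.715 -0.557
v 0.53 -2.881 -1.797
v -0.501 -3.475 -0.514
v 0.37 -2.681 -1.833
v -0.661 -3.275 -0.55
v 0.168 -2.561 -1.939
v -0.863 -3.155 -0.656
v -0.036 -2.544 -2.096
v -1.067 -3.138 -0.813
v -0.203 -2.634 -2.271
v -1.234 -3.228 -0.989
v -0.298 -2.813 -2.431
v -1.329 -3.407 -1.148
v -0.304 -3.045 -2.543
v -1.335 -3.639 -1.26
v -0.219 -3.285 -2.586
v -1.25 -3.879 -1.303
v -0.059 -3.485 -2.55
v -1.09 -4.079 -1.267
v 0.143 -3.605 -2.444
v -0.888 -4.199 -1.161
v 0.347 -3.622 -2.287
v -0.684 -4.216 -1.004
v 0.514 -3.532 -2.111
v -0.517 -4.126 -0.829
v -2.8 -1.189 -3.786
v -2.235 -1.048 -3.054
v -2.985 -2.632 -3.366
v -2.42 -2.491 -2.634
v -3.263 -2.087 -2.658
v -3.149 -1.195 -2.918
v -2.071 -2.485 -3.502
v -1.957 -1.593 -3.762
v -1.784 -1.849 -2.878
v -2.521 -1.603 -2.357
v -2.699 -2.077 -4.063
v -3.436 -1.831 -3.542
v -2.919 2.536 -1.904
v -1.36 3.27 -1.08
v -3.018 3.516 -2.59
v -1.458 4.25 -1.766
v -2.142 1.95 -2.854
v -0.582 2.684 -2.03
v -2.24 2.93 -3.54
v -0.681 3.664 -2.716
f 2 1 5
f 2 5 3
f 3 5 6
f 3 6 4
f 5 1 7
f 5 7 6
f 6 7 8
f 6 8 4
f 7 1 9
f 7 9 8
f 8 9 10
f 8 10 4
f 9 1 11
f 9 11 10
f 10 11 12
f 10 12 4
f 11 1 13
f 11 13 12
f 12 13 14
f 12 14 4
f 13 1 15
f 13 15 14
f 14 15 16
f 14 16 4
f 15 1 17
f 15 17 16
f 16 17 18
f 16 18 4
f 17 1 19
f 17 19 18
f 18 19 20
f 18 20 4
f 19 1 21
f 19 21 20
f 20 21 22
f 20 22 4
f 21 1 23
f 21 23 22
f 22 23 24
f 22 24 4
f 23 1 25
f 23 25 24
f 24 25 26
f 24 26 4
f 25 1 27
f 25 27 26
f 26 27 28
f 26 28 4
f 27 1 29
f 27 29 28
f 28 29 30
f 28 30 4
f 29 1 2
f 29 2 30
f 30 2 3
f 30 3 4
f 31 42 36
f 31 36 32
f 31 32 38
f 31 38 41
f 31 41 42
f 32 36 40
f 36 42 35
f 42 41 33
f 41 38 37
f 38 32 39
f 34 40 35
f 34 35 33
f 34 33 37
f 34 37 39
f 34 39 40
f 35 40 36
f 33 35 42
f 37 33 41
f 39 37 38
f 40 39 32
f 44 46 43
f 47 44 43
f 43 46 45
f 45 47 43
f 44 50 46
f 48 44 47
f 48 50 44
f 46 50 45
f 49 47 45
f 45 50 49
f 49 48 47
f 50 48 49



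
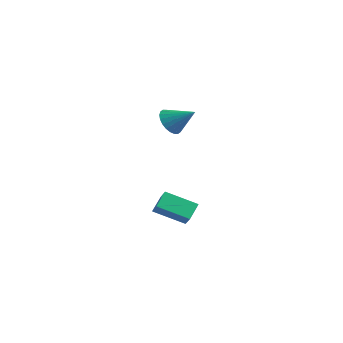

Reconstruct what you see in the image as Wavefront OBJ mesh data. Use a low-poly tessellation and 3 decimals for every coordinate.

v -1.375 -2.704 3.247
v -1.06 -2.291 2.512
v -0.125 -2.116 4.113
v -1.27 -2.043 2.646
v -1.495 -1.896 2.871
v -1.702 -1.871 3.154
v -1.86 -1.974 3.45
v -1.943 -2.187 3.716
v -1.94 -2.48 3.911
v -1.851 -2.806 4.004
v -1.689 -3.117 3.983
v -1.48 -3.365 3.849
v -1.255 -3.513 3.624
v -1.047 -3.537 3.341
v -0.89 -3.435 3.044
v -0.807 -3.221 2.778
v -0.81 -2.929 2.584
v -0.899 -2.602 2.49
v -3.335 -2.305 -3.859
v -2.59 -2.65 -3.189
v -3.631 -1.438 -3.084
v -2.886 -1.783 -2.414
v -2.014 -1.097 -4.706
v -1.269 -1.442 -4.036
v -2.31 -0.23 -3.931
v -1.565 -0.575 -3.261
f 2 1 4
f 2 4 3
f 4 1 5
f 4 5 3
f 5 1 6
f 5 6 3
f 6 1 7
f 6 7 3
f 7 1 8
f 7 8 3
f 8 1 9
f 8 9 3
f 9 1 10
f 9 10 3
f 10 1 11
f 10 11 3
f 11 1 12
f 11 12 3
f 12 1 13
f 12 13 3
f 13 1 14
f 13 14 3
f 14 1 15
f 14 15 3
f 15 1 16
f 15 16 3
f 16 1 17
f 16 17 3
f 17 1 18
f 17 18 3
f 18 1 2
f 18 2 3
f 20 22 19
f 23 20 19
f 19 22 21
f 21 23 19
f 20 26 22
f 24 20 23
f 24 26 20
f 22 26 21
f 25 23 21
f 21 26 25
f 25 24 23
f 26 24 25



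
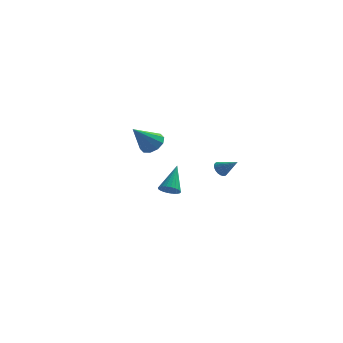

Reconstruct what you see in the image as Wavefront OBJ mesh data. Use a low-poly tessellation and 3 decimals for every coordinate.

v 2.972 2.648 0.737
v 3.291 2.526 0.268
v 4.028 2.312 1.543
v 3.34 2.76 0.303
v 3.324 2.975 0.412
v 3.248 3.133 0.577
v 3.124 3.207 0.771
v 2.974 3.184 0.958
v 2.824 3.069 1.107
v 2.699 2.881 1.192
v 2.621 2.653 1.199
v 2.604 2.424 1.125
v 2.651 2.233 0.985
v 2.753 2.115 0.801
v 2.893 2.088 0.607
v 3.047 2.159 0.435
v 3.188 2.314 0.315
v -1.515 4.139 1.927
v -0.778 4.196 2.44
v -2.485 3.121 3.433
v -1.093 4.644 2.54
v -1.569 4.899 2.406
v -2.024 4.863 2.089
v -2.285 4.551 1.71
v -2.252 4.081 1.414
v -1.938 3.633 1.314
v -1.462 3.378 1.448
v -1.006 3.414 1.765
v -0.745 3.726 2.144
v 1.251 -4.419 1.957
v 1.902 -4.527 1.981
v 1.429 -3.061 3.303
v 1.888 -4.345 1.799
v 1.777 -4.175 1.641
v 1.585 -4.041 1.532
v 1.343 -3.966 1.487
v 1.087 -3.959 1.514
v 0.856 -4.022 1.609
v 0.685 -4.146 1.756
v 0.601 -4.312 1.934
v 0.615 -4.493 2.116
v 0.726 -4.664 2.274
v 0.918 -4.797 2.383
v 1.16 -4.873 2.428
v 1.416 -4.88 2.401
v 1.647 -4.816 2.306
v 1.818 -4.692 2.159
f 2 1 4
f 2 4 3
f 4 1 5
f 4 5 3
f 5 1 6
f 5 6 3
f 6 1 7
f 6 7 3
f 7 1 8
f 7 8 3
f 8 1 9
f 8 9 3
f 9 1 10
f 9 10 3
f 10 1 11
f 10 11 3
f 11 1 12
f 11 12 3
f 12 1 13
f 12 13 3
f 13 1 14
f 13 14 3
f 14 1 15
f 14 15 3
f 15 1 16
f 15 16 3
f 16 1 17
f 16 17 3
f 17 1 2
f 17 2 3
f 19 18 21
f 19 21 20
f 21 18 22
f 21 22 20
f 22 18 23
f 22 23 20
f 23 18 24
f 23 24 20
f 24 18 25
f 24 25 20
f 25 18 26
f 25 26 20
f 26 18 27
f 26 27 20
f 27 18 28
f 27 28 20
f 28 18 29
f 28 29 20
f 29 18 19
f 29 19 20
f 31 30 33
f 31 33 32
f 33 30 34
f 33 34 32
f 34 30 35
f 34 35 32
f 35 30 36
f 35 36 32
f 36 30 37
f 36 37 32
f 37 30 38
f 37 38 32
f 38 30 39
f 38 39 32
f 39 30 40
f 39 40 32
f 40 30 41
f 40 41 32
f 41 30 42
f 41 42 32
f 42 30 43
f 42 43 32
f 43 30 44
f 43 44 32
f 44 30 45
f 44 45 32
f 45 30 46
f 45 46 32
f 46 30 47
f 46 47 32
f 47 30 31
f 47 31 32



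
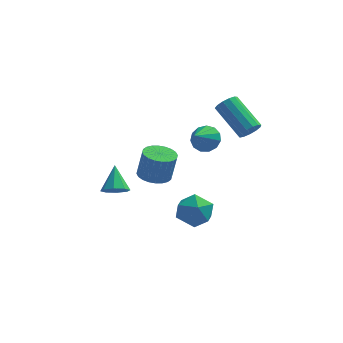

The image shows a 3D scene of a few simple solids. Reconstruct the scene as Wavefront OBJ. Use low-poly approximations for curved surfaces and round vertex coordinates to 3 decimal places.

v 0.034 -3.144 1.323
v 0.721 -2.7 1.18
v 0.993 -2.652 2.634
v 0.306 -3.096 2.777
v 0.5 -2.465 1.214
v 0.772 -2.418 2.668
v 0.208 -2.334 1.264
v 0.48 -2.287 2.718
v -0.11 -2.326 1.323
v 0.162 -2.279 2.777
v -0.407 -2.443 1.383
v -0.135 -2.396 2.837
v -0.636 -2.666 1.433
v -0.364 -2.619 2.887
v -0.763 -2.962 1.466
v -0.491 -2.915 2.92
v -0.769 -3.286 1.478
v -0.497 -3.238 2.932
v -0.653 -3.588 1.466
v -0.381 -3.54 2.92
v -0.432 -3.822 1.432
v -0.16 -3.775 2.886
v -0.14 -3.953 1.382
v 0.132 -3.906 2.836
v 0.178 -3.961 1.323
v 0.45 -3.914 2.777
v 0.475 -3.844 1.263
v 0.747 -3.797 2.717
v 0.704 -3.621 1.213
v 0.976 -3.574 2.667
v 0.831 -3.325 1.18
v 1.103 -3.278 2.634
v 0.837 -3.002 1.168
v 1.109 -2.954 2.622
v 4.207 1.975 1.268
v 4.616 1.908 1.783
v 3.361 3.177 2.946
v 2.953 3.245 2.432
v 4.736 2.203 1.591
v 3.482 3.472 2.754
v 4.689 2.426 1.297
v 3.435 3.695 2.46
v 4.489 2.505 0.994
v 3.234 3.775 2.157
v 4.199 2.417 0.778
v 2.945 3.686 1.941
v 3.912 2.188 0.718
v 2.658 3.457 1.881
v 3.719 1.892 0.832
v 2.464 3.161 1.996
v 3.68 1.622 1.086
v 2.426 2.891 2.249
v 3.809 1.465 1.397
v 2.555 2.734 2.56
v 4.065 1.469 1.667
v 2.81 2.738 2.83
v 4.365 1.634 1.811
v 3.111 2.903 2.974
v -2.427 1.904 -3.444
v -1.887 2.309 -3.772
v -2.573 3.016 -2.316
v -2.41 2.439 -3.969
v -2.943 2.257 -3.858
v -3.173 1.868 -3.505
v -2.966 1.5 -3.116
v -2.443 1.369 -2.919
v -1.91 1.552 -3.029
v -1.68 1.941 -3.383
v 0.983 0.522 -2.981
v 2.024 0.772 -3.048
v 1.356 -1.132 -3.352
v 2.397 -0.882 -3.419
v 1.901 -0.859 -2.469
v 1.67 0.163 -2.239
v 1.71 -0.523 -4.161
v 1.479 0.499 -3.931
v 2.473 0.127 -3.777
v 2.591 -0.082 -2.732
v 0.789 -0.278 -3.668
v 0.907 -0.487 -2.623
v 2.307 -1.789 3.054
v 2.703 -1.482 3.639
v 1.853 -2.791 3.886
v 2.311 -1.298 3.647
v 1.917 -1.269 3.467
v 1.647 -1.405 3.156
v 1.587 -1.663 2.812
v 1.755 -1.961 2.545
v 2.099 -2.204 2.44
v 2.508 -2.315 2.529
v 2.854 -2.259 2.785
v 3.026 -2.054 3.127
v 2.97 -1.764 3.445
f 2 1 5
f 2 5 3
f 3 5 6
f 3 6 4
f 5 1 7
f 5 7 6
f 6 7 8
f 6 8 4
f 7 1 9
f 7 9 8
f 8 9 10
f 8 10 4
f 9 1 11
f 9 11 10
f 10 11 12
f 10 12 4
f 11 1 13
f 11 13 12
f 12 13 14
f 12 14 4
f 13 1 15
f 13 15 14
f 14 15 16
f 14 16 4
f 15 1 17
f 15 17 16
f 16 17 18
f 16 18 4
f 17 1 19
f 17 19 18
f 18 19 20
f 18 20 4
f 19 1 21
f 19 21 20
f 20 21 22
f 20 22 4
f 21 1 23
f 21 23 22
f 22 23 24
f 22 24 4
f 23 1 25
f 23 25 24
f 24 25 26
f 24 26 4
f 25 1 27
f 25 27 26
f 26 27 28
f 26 28 4
f 27 1 29
f 27 29 28
f 28 29 30
f 28 30 4
f 29 1 31
f 29 31 30
f 30 31 32
f 30 32 4
f 31 1 33
f 31 33 32
f 32 33 34
f 32 34 4
f 33 1 2
f 33 2 34
f 34 2 3
f 34 3 4
f 36 35 39
f 36 39 37
f 37 39 40
f 37 40 38
f 39 35 41
f 39 41 40
f 40 41 42
f 40 42 38
f 41 35 43
f 41 43 42
f 42 43 44
f 42 44 38
f 43 35 45
f 43 45 44
f 44 45 46
f 44 46 38
f 45 35 47
f 45 47 46
f 46 47 48
f 46 48 38
f 47 35 49
f 47 49 48
f 48 49 50
f 48 50 38
f 49 35 51
f 49 51 50
f 50 51 52
f 50 52 38
f 51 35 53
f 51 53 52
f 52 53 54
f 52 54 38
f 53 35 55
f 53 55 54
f 54 55 56
f 54 56 38
f 55 35 57
f 55 57 56
f 56 57 58
f 56 58 38
f 57 35 36
f 57 36 58
f 58 36 37
f 58 37 38
f 60 59 62
f 60 62 61
f 62 59 63
f 62 63 61
f 63 59 64
f 63 64 61
f 64 59 65
f 64 65 61
f 65 59 66
f 65 66 61
f 66 59 67
f 66 67 61
f 67 59 68
f 67 68 61
f 68 59 60
f 68 60 61
f 69 80 74
f 69 74 70
f 69 70 76
f 69 76 79
f 69 79 80
f 70 74 78
f 74 80 73
f 80 79 71
f 79 76 75
f 76 70 77
f 72 78 73
f 72 73 71
f 72 71 75
f 72 75 77
f 72 77 78
f 73 78 74
f 71 73 80
f 75 71 79
f 77 75 76
f 78 77 70
f 82 81 84
f 82 84 83
f 84 81 85
f 84 85 83
f 85 81 86
f 85 86 83
f 86 81 87
f 86 87 83
f 87 81 88
f 87 88 83
f 88 81 89
f 88 89 83
f 89 81 90
f 89 90 83
f 90 81 91
f 90 91 83
f 91 81 92
f 91 92 83
f 92 81 93
f 92 93 83
f 93 81 82
f 93 82 83



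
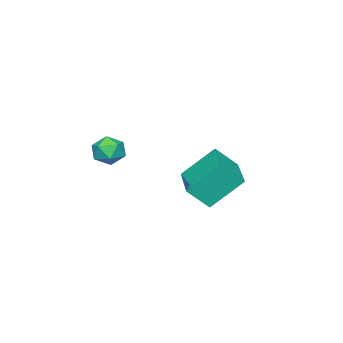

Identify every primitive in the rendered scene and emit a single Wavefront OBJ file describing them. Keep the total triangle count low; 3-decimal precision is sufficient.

v -0.912 3.633 -2.129
v -0.351 3.005 -1.288
v 0.599 4.958 -2.147
v 1.16 4.33 -1.306
v -0.1 2.69 -3.374
v 0.461 2.062 -2.533
v 1.411 4.015 -3.392
v 1.972 3.387 -2.551
v 0.835 -0.495 -2.02
v 1.204 0.1 -1.83
v 1.616 -1.16 -1.45
v 1.985 -0.565 -1.26
v 1.33 -0.693 -0.974
v 0.847 -0.282 -1.327
v 1.973 -0.778 -1.953
v 1.49 -0.367 -2.306
v 1.907 -0.075 -1.789
v 1.509 -0.022 -1.184
v 1.311 -1.038 -2.096
v 0.913 -0.985 -1.491
f 2 4 1
f 5 2 1
f 1 4 3
f 3 5 1
f 2 8 4
f 6 2 5
f 6 8 2
f 4 8 3
f 7 5 3
f 3 8 7
f 7 6 5
f 8 6 7
f 9 20 14
f 9 14 10
f 9 10 16
f 9 16 19
f 9 19 20
f 10 14 18
f 14 20 13
f 20 19 11
f 19 16 15
f 16 10 17
f 12 18 13
f 12 13 11
f 12 11 15
f 12 15 17
f 12 17 18
f 13 18 14
f 11 13 20
f 15 11 19
f 17 15 16
f 18 17 10



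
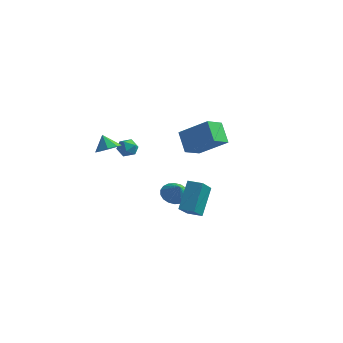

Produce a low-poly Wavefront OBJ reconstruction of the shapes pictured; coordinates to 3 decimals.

v 0.546 -0.5 -1.381
v 0.91 -0.977 -1.895
v 1.154 -0.88 -0.599
v 1.106 -0.686 -1.906
v 1.192 -0.357 -1.813
v 1.149 -0.058 -1.635
v 0.987 0.155 -1.406
v 0.738 0.237 -1.172
v 0.451 0.173 -0.979
v 0.182 -0.024 -0.866
v -0.014 -0.315 -0.855
v -0.099 -0.643 -0.948
v -0.057 -0.943 -1.127
v 0.105 -1.155 -1.356
v 0.354 -1.238 -1.589
v 0.642 -1.174 -1.782
v 3.303 -3.109 -1.169
v 3.782 -4.479 -0.245
v 3.124 -2.112 0.403
v 3.602 -3.482 1.327
v 4.078 -2.878 -1.227
v 4.556 -4.248 -0.303
v 3.898 -1.881 0.345
v 4.377 -3.251 1.269
v -1.667 4.082 1.06
v -1.786 2.935 1.489
v 0.092 4.331 2.218
v -0.028 3.185 2.647
v -0.852 3.575 -0.067
v -0.972 2.429 0.362
v 0.906 3.825 1.091
v 0.787 2.678 1.52
v -3.545 0.019 1.298
v -3.01 0.367 1.476
v -3.03 -0.327 0.424
v -2.495 0.021 0.602
v -2.678 -0.509 0.955
v -2.996 -0.295 1.495
v -3.044 0.335 0.405
v -3.362 0.549 0.945
v -2.701 0.562 0.923
v -2.474 0.041 1.263
v -3.566 -0.001 0.637
v -3.339 -0.522 0.977
v -3.286 -1.256 1.21
v -2.775 -0.774 1.444
v -3.774 -1.164 2.09
v -3.206 -0.521 1.178
v -3.684 -0.698 0.931
v -3.929 -1.202 0.848
v -3.797 -1.738 0.977
v -3.366 -1.991 1.243
v -2.888 -1.814 1.49
v -2.643 -1.31 1.573
f 2 1 4
f 2 4 3
f 4 1 5
f 4 5 3
f 5 1 6
f 5 6 3
f 6 1 7
f 6 7 3
f 7 1 8
f 7 8 3
f 8 1 9
f 8 9 3
f 9 1 10
f 9 10 3
f 10 1 11
f 10 11 3
f 11 1 12
f 11 12 3
f 12 1 13
f 12 13 3
f 13 1 14
f 13 14 3
f 14 1 15
f 14 15 3
f 15 1 16
f 15 16 3
f 16 1 2
f 16 2 3
f 18 20 17
f 21 18 17
f 17 20 19
f 19 21 17
f 18 24 20
f 22 18 21
f 22 24 18
f 20 24 19
f 23 21 19
f 19 24 23
f 23 22 21
f 24 22 23
f 26 28 25
f 29 26 25
f 25 28 27
f 27 29 25
f 26 32 28
f 30 26 29
f 30 32 26
f 28 32 27
f 31 29 27
f 27 32 31
f 31 30 29
f 32 30 31
f 33 44 38
f 33 38 34
f 33 34 40
f 33 40 43
f 33 43 44
f 34 38 42
f 38 44 37
f 44 43 35
f 43 40 39
f 40 34 41
f 36 42 37
f 36 37 35
f 36 35 39
f 36 39 41
f 36 41 42
f 37 42 38
f 35 37 44
f 39 35 43
f 41 39 40
f 42 41 34
f 46 45 48
f 46 48 47
f 48 45 49
f 48 49 47
f 49 45 50
f 49 50 47
f 50 45 51
f 50 51 47
f 51 45 52
f 51 52 47
f 52 45 53
f 52 53 47
f 53 45 54
f 53 54 47
f 54 45 46
f 54 46 47

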